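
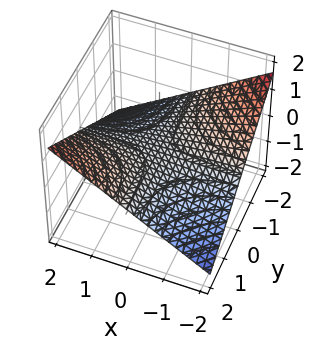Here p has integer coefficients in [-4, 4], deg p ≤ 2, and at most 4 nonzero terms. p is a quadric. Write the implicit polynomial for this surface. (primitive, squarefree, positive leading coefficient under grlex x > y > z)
x*y - 3*z

1. Degree: a saddle surface; a quadric, so deg p = 2.
2. Checking where it meets the axes: the visible y-axis segment lies entirely on the surface; the visible x-axis segment lies entirely on the surface; one z-axis crossing is at z = 0.
3. These observations pin down the coefficients.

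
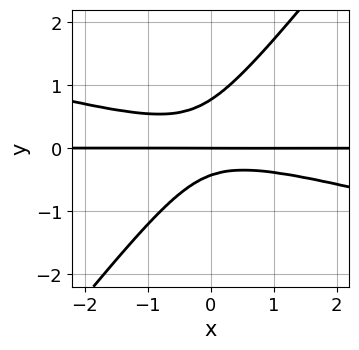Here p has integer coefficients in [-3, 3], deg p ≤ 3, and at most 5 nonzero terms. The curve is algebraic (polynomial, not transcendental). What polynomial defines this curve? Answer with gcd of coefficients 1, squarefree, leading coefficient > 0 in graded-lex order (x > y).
1. Degree: a generic line meets the curve in up to 3 points, so deg p = 3.
2. Observable constraints: it meets the y-axis at y = 0 (among the integer gridlines); the visible x-axis segment lies entirely on the curve.
3. Assembling these constraints gives the stated polynomial.

x^2*y + 3*x*y^2 - 3*y^3 + y^2 + y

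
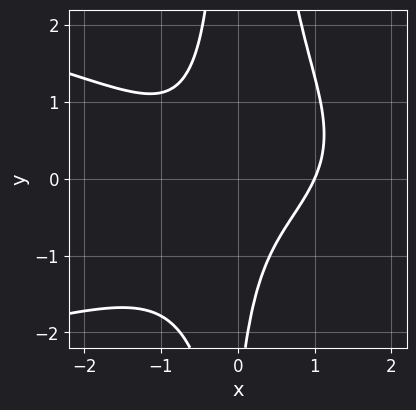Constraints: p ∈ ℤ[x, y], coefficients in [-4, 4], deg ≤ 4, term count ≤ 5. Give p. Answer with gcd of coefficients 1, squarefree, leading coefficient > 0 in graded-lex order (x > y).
deg p = 4. A generic line meets the curve in up to 4 points.
Reading off the gridlines: it misses every integer gridline on the y-axis; it crosses the x-axis at the gridline x = 1.
Fitting integer coefficients to these (and the overall shape) gives p.

3*x^2*y^2 + 3*x^3 - 3*x*y - y - 3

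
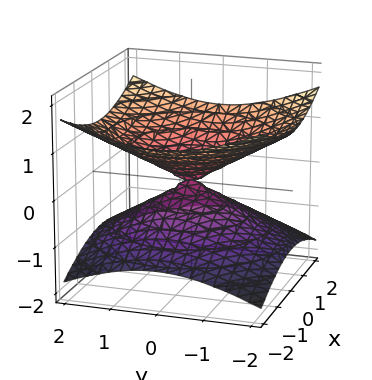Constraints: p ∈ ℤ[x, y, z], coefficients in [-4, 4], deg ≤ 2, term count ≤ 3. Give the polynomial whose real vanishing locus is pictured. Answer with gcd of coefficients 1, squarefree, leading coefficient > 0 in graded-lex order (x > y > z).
x^2 + y^2 - 3*z^2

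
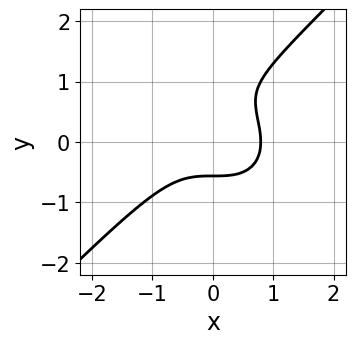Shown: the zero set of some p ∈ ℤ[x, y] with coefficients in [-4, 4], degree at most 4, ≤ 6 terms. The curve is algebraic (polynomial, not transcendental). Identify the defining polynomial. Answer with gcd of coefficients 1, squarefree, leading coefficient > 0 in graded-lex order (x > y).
2*x^3 - 2*y^3 + 2*y^2 - 1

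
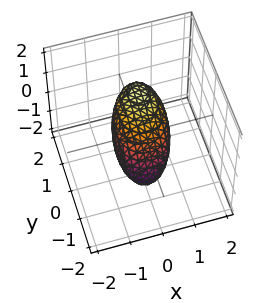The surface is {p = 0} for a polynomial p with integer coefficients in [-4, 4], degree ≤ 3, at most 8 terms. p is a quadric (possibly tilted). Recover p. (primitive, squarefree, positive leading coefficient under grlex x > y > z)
3*x^2 - x*z + 2*y^2 - 3*y*z + 3*z^2 - 2

deg p = 2. A generic line meets the surface in up to 2 points.
From the axis intercepts and sections: among the integer gridlines, it crosses the y-axis at y ∈ {-1, 1}.
Fitting integer coefficients to these (and the overall shape) gives p.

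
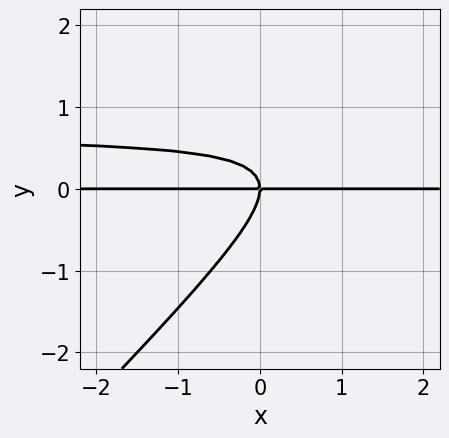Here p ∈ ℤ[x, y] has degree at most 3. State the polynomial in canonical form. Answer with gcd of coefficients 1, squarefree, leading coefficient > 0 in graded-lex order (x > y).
3*x*y^2 - 3*y^3 - 2*x*y

First, the degree is 3 — a generic line meets the curve in up to 3 points.
Then, reading off the gridlines: the visible x-axis segment lies entirely on the curve; it meets the y-axis at y = 0 (among the integer gridlines).
Finally, solving for integer coefficients yields p as stated.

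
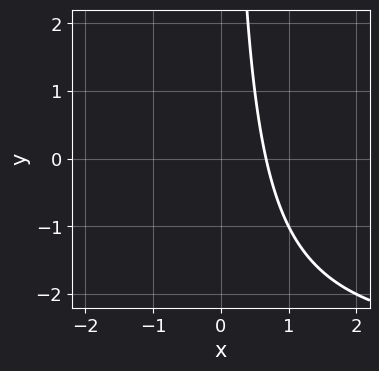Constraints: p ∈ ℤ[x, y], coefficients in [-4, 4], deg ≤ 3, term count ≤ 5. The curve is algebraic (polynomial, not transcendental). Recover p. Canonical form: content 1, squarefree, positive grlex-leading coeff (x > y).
First, degree: no degree-1 curve has this shape, so deg p = 2.
Next, against the integer gridlines: it misses every integer gridline on the y-axis.
Finally, together with the visible shape, these determine p as stated.

x*y + 3*x - 2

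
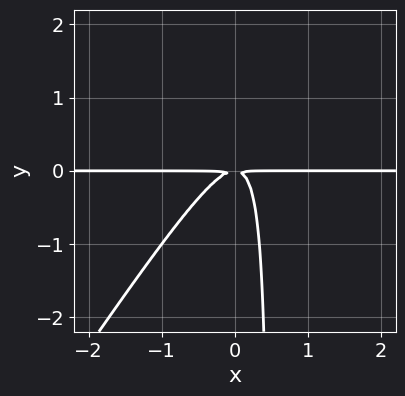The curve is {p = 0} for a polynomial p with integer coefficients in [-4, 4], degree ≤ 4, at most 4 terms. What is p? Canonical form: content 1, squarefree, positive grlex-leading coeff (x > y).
3*x^2*y - 2*x*y^2 + y^2

(a) Degree: no degree-2 curve has this shape, so deg p = 3.
(b) Against the integer gridlines: every point of the x-axis in the box is on the curve.
(c) The integer polynomial consistent with all of this is the stated p.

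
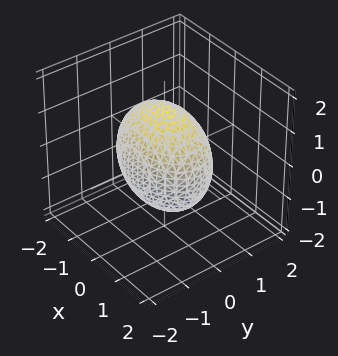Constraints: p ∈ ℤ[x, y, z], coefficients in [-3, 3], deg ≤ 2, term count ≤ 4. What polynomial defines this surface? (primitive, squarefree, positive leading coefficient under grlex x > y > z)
First, the degree is 2 — bounded and convex; a quadric.
Then, symmetries: mirror symmetry z ↦ −z ⇒ only even powers of z; it's symmetric under x → −x, forcing even powers of x; mirror symmetry y ↦ −y ⇒ only even powers of y.
Then, from the axis intercepts and sections: the y-axis gridline crossings are at y ∈ {-1, 1}.
Finally, fitting integer coefficients to these (and the overall shape) gives p.

x^2 + 2*y^2 + z^2 - 2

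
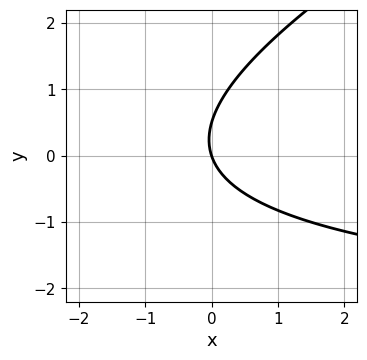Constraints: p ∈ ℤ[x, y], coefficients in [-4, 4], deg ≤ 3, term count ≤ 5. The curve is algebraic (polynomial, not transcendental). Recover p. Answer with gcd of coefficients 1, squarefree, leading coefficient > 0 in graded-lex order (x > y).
1. The degree is 2 — a generic line meets the curve in up to 2 points.
2. Observable constraints: it meets the x-axis at x = 0 (among the integer gridlines); one y-axis crossing is at y = 0.
3. The integer polynomial consistent with all of this is the stated p.

x*y - 2*y^2 + 3*x + y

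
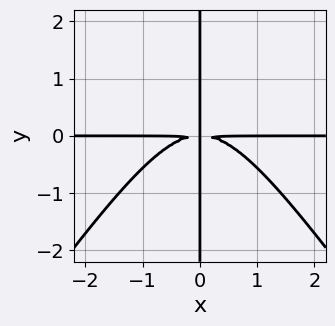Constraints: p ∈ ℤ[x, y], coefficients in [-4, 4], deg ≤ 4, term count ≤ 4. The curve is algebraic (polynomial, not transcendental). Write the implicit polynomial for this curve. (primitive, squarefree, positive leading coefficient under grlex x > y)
2*x^3*y - x*y^3 + 3*x*y^2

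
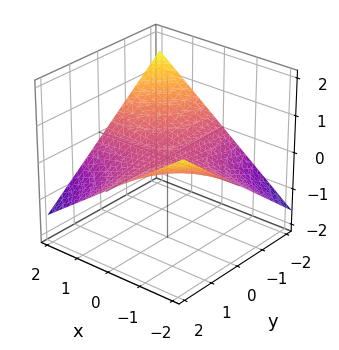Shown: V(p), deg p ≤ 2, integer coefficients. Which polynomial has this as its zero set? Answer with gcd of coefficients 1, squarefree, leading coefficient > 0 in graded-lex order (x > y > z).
x*y + 3*z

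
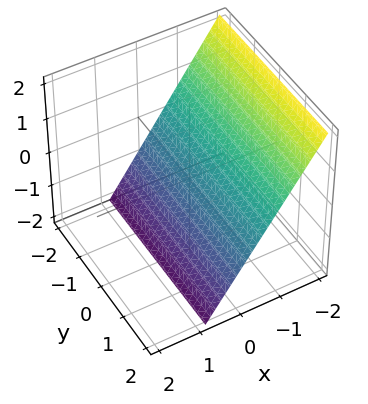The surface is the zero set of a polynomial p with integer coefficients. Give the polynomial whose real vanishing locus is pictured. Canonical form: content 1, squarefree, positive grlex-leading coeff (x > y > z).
1. deg p = 1.
2. Reading off the gridlines: it meets the z-axis at z = -1 (among the integer gridlines); no y-intercept at any integer in the box.
3. Solving for integer coefficients yields p as stated.

3*x + 2*z + 2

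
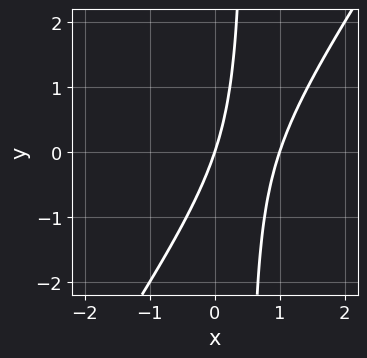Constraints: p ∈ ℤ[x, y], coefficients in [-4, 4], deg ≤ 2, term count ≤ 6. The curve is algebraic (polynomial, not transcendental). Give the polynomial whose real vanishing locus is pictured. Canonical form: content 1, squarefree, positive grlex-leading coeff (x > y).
3*x^2 - 2*x*y - 3*x + y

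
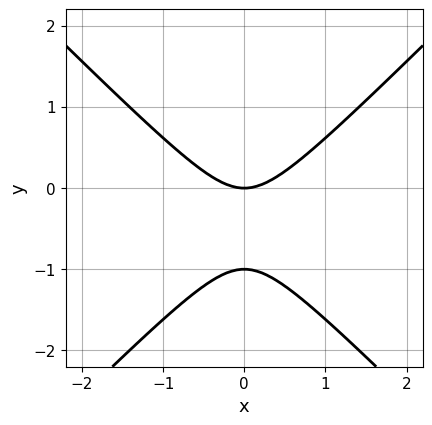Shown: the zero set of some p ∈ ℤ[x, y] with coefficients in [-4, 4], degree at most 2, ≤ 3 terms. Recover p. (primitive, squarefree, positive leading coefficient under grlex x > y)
(a) The degree is 2 — a generic line meets the curve in up to 2 points.
(b) Symmetries: mirror symmetry x ↦ −x ⇒ only even powers of x.
(c) Checking where it meets the axes: among the integer gridlines, it crosses the y-axis at y ∈ {-1, 0}; one x-axis crossing is at x = 0.
(d) Matching integer coefficients to the picture gives p.

x^2 - y^2 - y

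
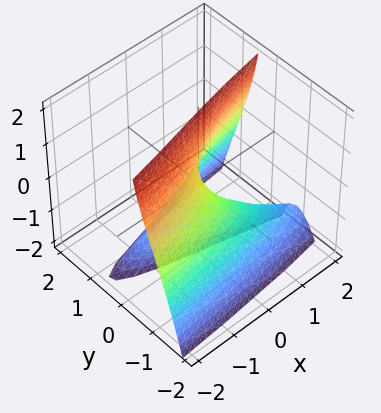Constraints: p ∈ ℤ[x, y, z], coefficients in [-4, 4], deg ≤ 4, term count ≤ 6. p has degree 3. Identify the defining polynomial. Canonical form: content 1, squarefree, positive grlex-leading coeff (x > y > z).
2*y^3 + y^2 + 2*y*z - x

(a) Degree: a generic line meets the surface in up to 3 points, so deg p = 3.
(b) Against the integer gridlines: the visible z-axis segment lies entirely on the surface; it meets the y-axis at y = 0 (among the integer gridlines); one x-axis crossing is at x = 0.
(c) Solving for integer coefficients yields p as stated.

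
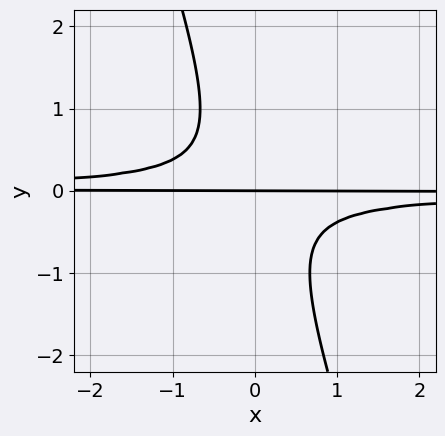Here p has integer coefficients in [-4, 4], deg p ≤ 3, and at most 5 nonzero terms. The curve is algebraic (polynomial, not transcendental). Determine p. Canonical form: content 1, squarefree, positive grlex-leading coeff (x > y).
3*x*y^2 + y^3 + y

First, the degree is 3 — no degree-2 curve has this shape.
Then, reading off the gridlines: one y-axis crossing is at y = 0; every point of the x-axis in the box is on the curve.
Finally, fitting integer coefficients to these (and the overall shape) gives p.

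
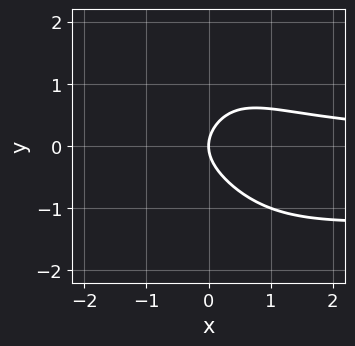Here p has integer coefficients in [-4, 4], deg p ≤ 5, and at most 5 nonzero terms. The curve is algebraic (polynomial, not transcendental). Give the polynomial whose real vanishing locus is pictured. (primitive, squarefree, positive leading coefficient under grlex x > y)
2*x^2*y^2 + 2*x^2*y + 3*y^2 - 3*x

(a) deg p = 4.
(b) Checking where it meets the axes: it crosses the x-axis at the gridline x = 0; it meets the y-axis at y = 0 (among the integer gridlines).
(c) Fitting integer coefficients to these (and the overall shape) gives p.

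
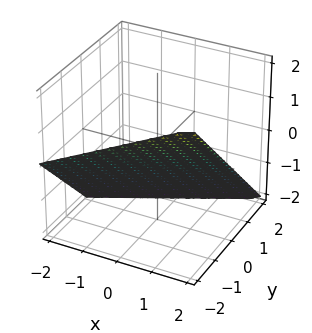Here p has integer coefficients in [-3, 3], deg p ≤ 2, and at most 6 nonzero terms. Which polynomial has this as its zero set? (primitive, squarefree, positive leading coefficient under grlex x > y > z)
deg p = 1.
From the axis intercepts and sections: it crosses the y-axis at the gridline y = -1; it meets the x-axis at x = 2 (among the integer gridlines); one z-axis crossing is at z = -1.
Solving for integer coefficients yields p as stated.

x - 2*y - 2*z - 2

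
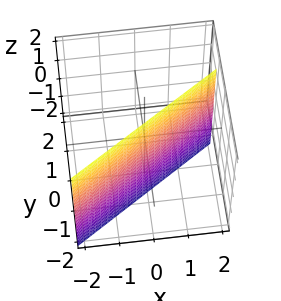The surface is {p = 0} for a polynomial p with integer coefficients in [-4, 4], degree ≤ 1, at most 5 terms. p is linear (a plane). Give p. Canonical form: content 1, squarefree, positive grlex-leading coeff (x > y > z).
2*x - 3*y - 2

The degree is 1 — every cross-section is a straight line — this is a plane.
Against the integer gridlines: one x-axis crossing is at x = 1; the surface avoids every integer z-axis point in the box.
Assembling these constraints gives the stated polynomial.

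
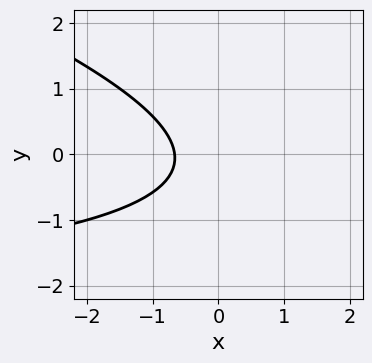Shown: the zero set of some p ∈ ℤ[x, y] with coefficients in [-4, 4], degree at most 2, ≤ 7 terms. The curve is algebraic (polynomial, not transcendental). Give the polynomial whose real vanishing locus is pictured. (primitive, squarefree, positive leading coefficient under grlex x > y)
x*y + 3*y^2 + 3*x + y + 2

Degree: no degree-1 curve has this shape, so deg p = 2.
Reading off the gridlines: it misses every integer gridline on the y-axis.
These observations pin down the coefficients.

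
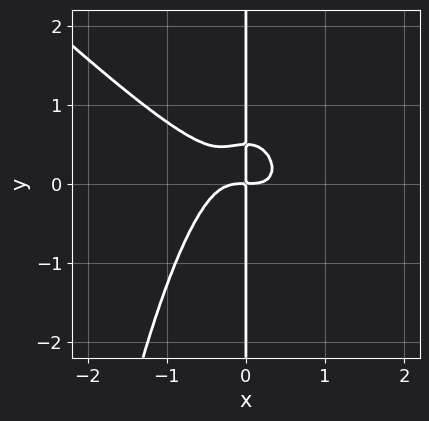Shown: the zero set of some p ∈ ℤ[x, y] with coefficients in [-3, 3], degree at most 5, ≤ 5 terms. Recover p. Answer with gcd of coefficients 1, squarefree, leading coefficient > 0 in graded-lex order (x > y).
First, the degree is 4 — no degree-3 curve has this shape.
Then, from the axis intercepts and sections: the visible y-axis segment lies entirely on the curve.
Finally, putting this together gives p.

2*x^4 + 2*x^3*y + 2*x*y^2 - x*y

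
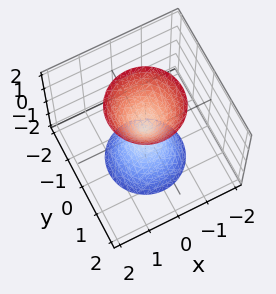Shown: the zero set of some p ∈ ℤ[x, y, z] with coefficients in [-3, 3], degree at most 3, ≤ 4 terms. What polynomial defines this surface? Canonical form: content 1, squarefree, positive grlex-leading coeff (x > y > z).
1. The picture has 2 separate pieces.
2. Degree: two nappes meeting at a single point; a quadric, so deg p = 2.
3. Symmetries: it's symmetric under z → −z, forcing even powers of z; every cross-section ⟂ z is a circle, so x, y appear only via x² + y².
4. Observable constraints: it meets the x-axis at x = 0 (among the integer gridlines); it meets the z-axis at z = 0 (among the integer gridlines); a circular section at z = -2 has radius between 1 and 2.
5. These observations pin down the coefficients.

3*x^2 + 3*y^2 - z^2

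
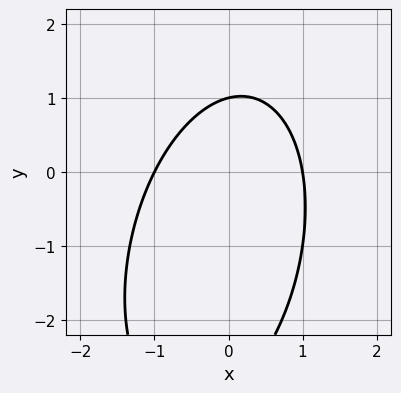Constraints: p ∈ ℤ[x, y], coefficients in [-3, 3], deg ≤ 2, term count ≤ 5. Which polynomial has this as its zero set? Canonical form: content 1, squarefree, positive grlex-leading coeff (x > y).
3*x^2 - x*y + y^2 + 2*y - 3

deg p = 2. No degree-1 curve has this shape.
Reading off the gridlines: the x-axis gridline crossings are at x ∈ {-1, 1}; it meets the y-axis at y = 1 (among the integer gridlines).
Solving for integer coefficients yields p as stated.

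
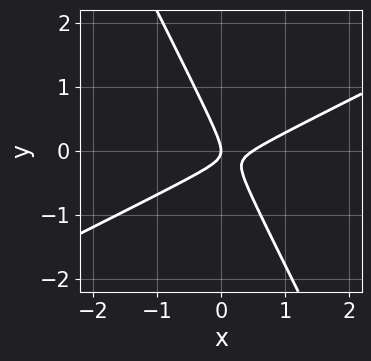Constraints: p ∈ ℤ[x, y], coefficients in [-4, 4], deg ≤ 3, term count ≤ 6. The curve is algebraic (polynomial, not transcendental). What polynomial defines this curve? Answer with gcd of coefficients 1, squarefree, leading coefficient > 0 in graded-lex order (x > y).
1. The degree is 2 — no degree-1 curve has this shape.
2. Checking where it meets the axes: one y-axis crossing is at y = 0; one x-axis crossing is at x = 0.
3. Together with the visible shape, these determine p as stated.

2*x^2 - 3*x*y - 2*y^2 - x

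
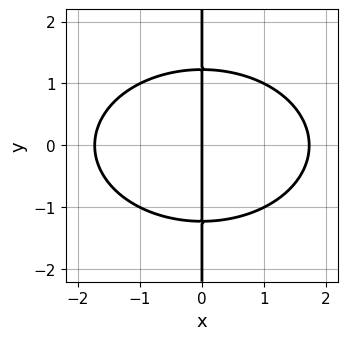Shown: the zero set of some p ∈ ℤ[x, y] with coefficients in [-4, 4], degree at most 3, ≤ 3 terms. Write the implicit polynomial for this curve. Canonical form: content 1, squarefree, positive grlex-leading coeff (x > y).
1. Degree: the shape is more complex than any degree-2 curve, so deg p = 3.
2. Symmetries: the y ↦ −y reflection is a symmetry, so y appears only in even powers.
3. From the visible intercepts: the visible y-axis segment lies entirely on the curve; it crosses the x-axis at the gridline x = 0.
4. Fitting integer coefficients to these (and the overall shape) gives p.

x^3 + 2*x*y^2 - 3*x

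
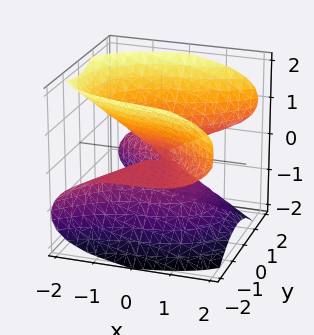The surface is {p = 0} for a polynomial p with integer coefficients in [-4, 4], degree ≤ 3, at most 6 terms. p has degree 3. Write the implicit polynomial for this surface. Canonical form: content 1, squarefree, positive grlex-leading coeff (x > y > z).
First, deg p = 3. The shape is more complex than any degree-2 surface.
Then, checking where it meets the axes: it crosses the x-axis at the gridline x = 0; every point of the y-axis in the box is on the surface; it meets the z-axis at z = 0 (among the integer gridlines).
Finally, these observations pin down the coefficients.

x^3 + x*z^2 - 3*y^2*z + 3*z^3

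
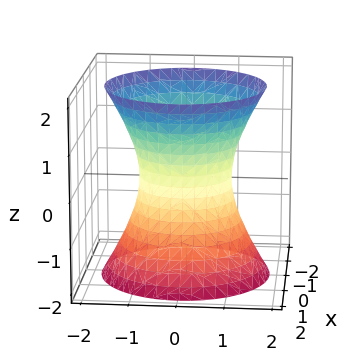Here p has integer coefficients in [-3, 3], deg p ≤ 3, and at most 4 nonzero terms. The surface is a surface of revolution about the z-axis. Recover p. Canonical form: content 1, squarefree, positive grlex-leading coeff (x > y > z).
2*x^2 + 2*y^2 - z^2 - 2

deg p = 2.
Symmetries: the surface is invariant under rotation about z: p = q(x² + y², z).
From the axis intercepts and sections: the x-axis gridline crossings are at x ∈ {-1, 1}; it misses every integer gridline on the z-axis; the y-axis gridline crossings are at y ∈ {-1, 1}; a circular section at z = -1 has radius between 1 and 2.
Solving for integer coefficients yields p as stated.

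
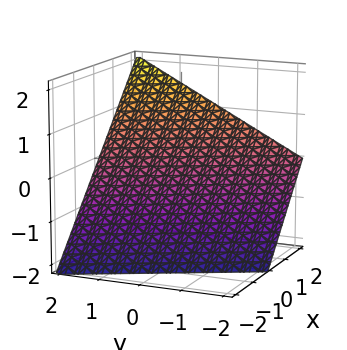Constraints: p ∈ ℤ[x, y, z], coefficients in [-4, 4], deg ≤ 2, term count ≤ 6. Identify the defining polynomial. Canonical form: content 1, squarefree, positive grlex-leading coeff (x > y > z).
2*x + y - 2*z - 2

First, degree: every cross-section is a straight line — this is a plane, so deg p = 1.
Next, checking where it meets the axes: it crosses the z-axis at the gridline z = -1; it crosses the y-axis at the gridline y = 2.
Finally, solving for integer coefficients yields p as stated.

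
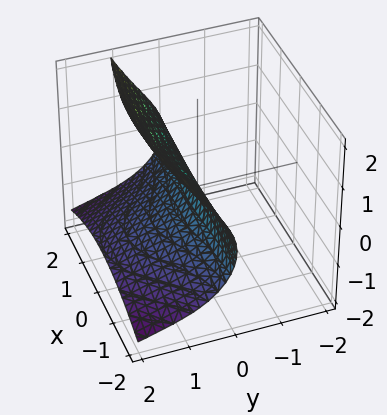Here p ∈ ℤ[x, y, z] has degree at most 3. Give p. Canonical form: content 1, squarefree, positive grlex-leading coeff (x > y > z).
x^2*y + y^3 + 2*y^2*z - 3*z^2 + 2*y

First, degree: the shape is more complex than any degree-2 surface, so deg p = 3.
Next, observable constraints: it crosses the y-axis at the gridline y = 0; every point of the x-axis in the box is on the surface.
Finally, together with the visible shape, these determine p as stated.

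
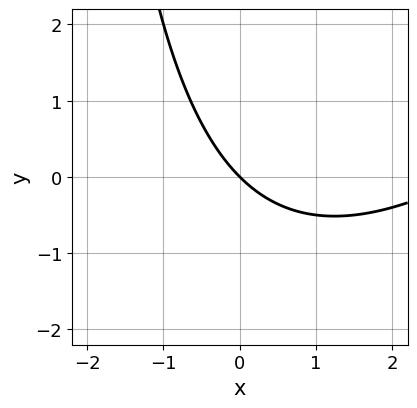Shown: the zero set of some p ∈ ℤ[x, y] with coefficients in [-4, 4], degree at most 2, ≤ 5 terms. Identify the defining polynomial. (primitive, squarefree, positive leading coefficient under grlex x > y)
deg p = 2. The shape is more complex than any degree-1 curve.
Reading off the gridlines: one y-axis crossing is at y = 0; it meets the x-axis at x = 0 (among the integer gridlines).
Putting this together gives p.

x^2 - x*y - 3*x - 3*y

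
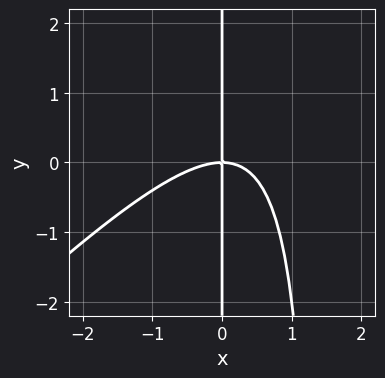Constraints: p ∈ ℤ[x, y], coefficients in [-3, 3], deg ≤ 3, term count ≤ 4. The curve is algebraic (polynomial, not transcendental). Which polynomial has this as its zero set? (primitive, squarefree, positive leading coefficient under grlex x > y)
2*x^3 - 2*x^2*y + 3*x*y

1. The degree is 3 — a generic line meets the curve in up to 3 points.
2. Checking where it meets the axes: it meets the x-axis at x = 0 (among the integer gridlines); the visible y-axis segment lies entirely on the curve.
3. Fitting integer coefficients to these (and the overall shape) gives p.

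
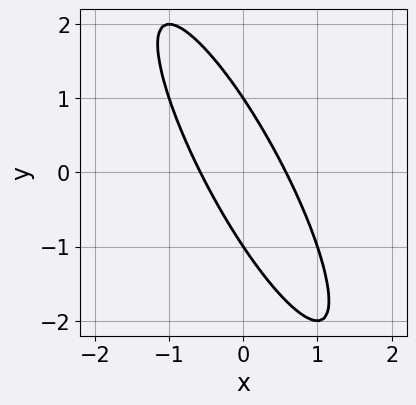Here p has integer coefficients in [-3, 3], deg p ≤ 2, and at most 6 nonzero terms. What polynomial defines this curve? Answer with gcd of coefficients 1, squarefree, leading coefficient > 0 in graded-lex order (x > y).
3*x^2 + 3*x*y + y^2 - 1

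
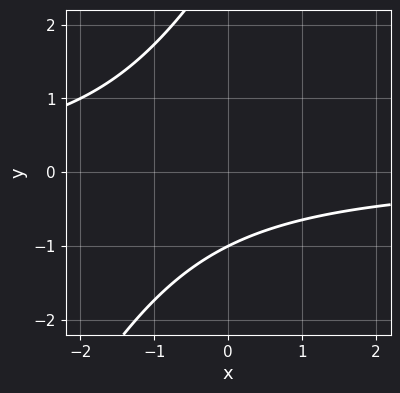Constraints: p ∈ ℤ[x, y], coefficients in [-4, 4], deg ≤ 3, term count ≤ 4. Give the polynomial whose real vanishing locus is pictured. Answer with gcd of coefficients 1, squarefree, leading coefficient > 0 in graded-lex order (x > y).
(a) Degree: no degree-1 curve has this shape, so deg p = 2.
(b) Observable constraints: no x-intercept at any integer in the box; it crosses the y-axis at the gridline y = -1.
(c) These observations pin down the coefficients.

2*x*y - y^2 + 2*y + 3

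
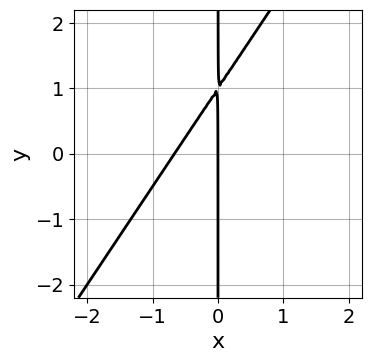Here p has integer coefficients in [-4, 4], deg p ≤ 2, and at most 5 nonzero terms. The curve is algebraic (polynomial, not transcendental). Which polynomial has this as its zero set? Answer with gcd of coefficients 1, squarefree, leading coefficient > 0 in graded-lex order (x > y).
deg p = 2.
Against the integer gridlines: it crosses the x-axis at the gridline x = 0; the visible y-axis segment lies entirely on the curve.
The integer polynomial consistent with all of this is the stated p.

3*x^2 - 2*x*y + 2*x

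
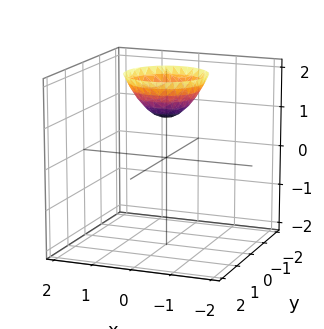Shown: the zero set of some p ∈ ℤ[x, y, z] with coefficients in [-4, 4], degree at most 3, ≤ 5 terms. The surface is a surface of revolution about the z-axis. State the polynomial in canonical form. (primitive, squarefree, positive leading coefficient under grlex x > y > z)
1. The degree is 2 — a generic line meets the surface in up to 2 points.
2. Symmetry: the z-axis is an axis of rotation, so x and y enter only as x² + y².
3. Against the integer gridlines: no x-intercept at any integer in the box; it crosses the z-axis at the gridline z = 1; a circular section at z = 2 has radius exactly 1; no y-intercept at any integer in the box.
4. Assembling these constraints gives the stated polynomial.

x^2 + y^2 - z + 1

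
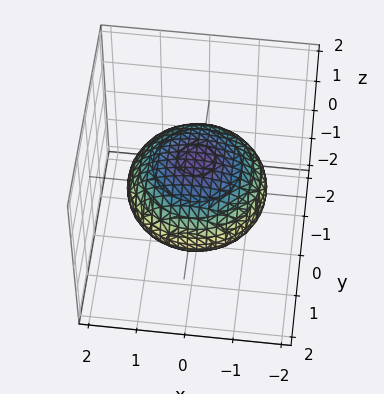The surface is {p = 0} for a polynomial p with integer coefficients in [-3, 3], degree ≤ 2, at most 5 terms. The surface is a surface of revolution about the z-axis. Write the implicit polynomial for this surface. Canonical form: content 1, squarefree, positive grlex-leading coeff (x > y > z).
x^2 + y^2 + 2*z^2 - 2

Degree: no degree-1 surface has this shape, so deg p = 2.
Symmetries: the surface is invariant under rotation about z: p = q(x² + y², z).
Reading off the gridlines: a circular section at z = 0 has radius between 1 and 2; among the integer gridlines, it crosses the z-axis at z ∈ {-1, 1}.
Together with the visible shape, these determine p as stated.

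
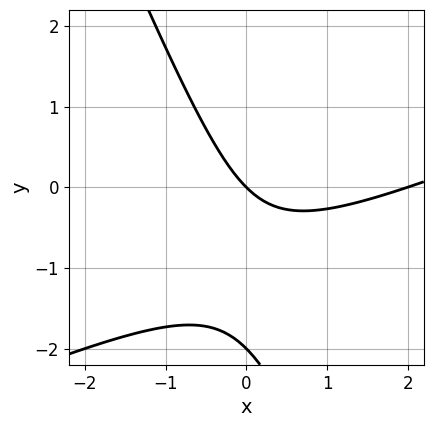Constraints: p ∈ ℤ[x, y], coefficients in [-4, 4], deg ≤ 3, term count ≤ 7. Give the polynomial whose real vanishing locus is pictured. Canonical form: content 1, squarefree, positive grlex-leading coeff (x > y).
(a) Degree: no degree-1 curve has this shape, so deg p = 2.
(b) From the axis intercepts and sections: among the integer gridlines, it crosses the x-axis at x ∈ {0, 2}; the y-axis gridline crossings are at y ∈ {-2, 0}.
(c) Together with the visible shape, these determine p as stated.

x^2 - 2*x*y - y^2 - 2*x - 2*y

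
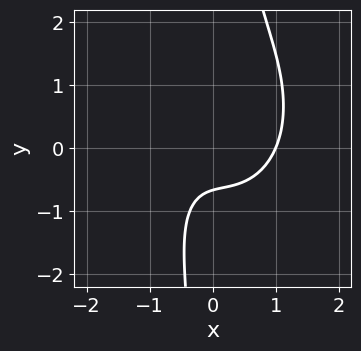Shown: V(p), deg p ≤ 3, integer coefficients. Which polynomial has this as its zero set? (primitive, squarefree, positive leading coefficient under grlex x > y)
The degree is 3 — the shape is more complex than any degree-2 curve.
Checking where it meets the axes: it crosses the x-axis at the gridline x = 1.
Together with the visible shape, these determine p as stated.

3*x^3 + 2*x*y^2 - x^2 - 3*y - 2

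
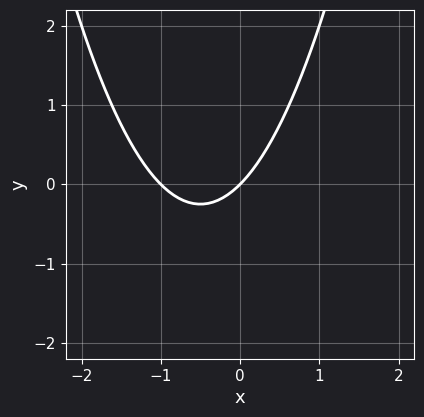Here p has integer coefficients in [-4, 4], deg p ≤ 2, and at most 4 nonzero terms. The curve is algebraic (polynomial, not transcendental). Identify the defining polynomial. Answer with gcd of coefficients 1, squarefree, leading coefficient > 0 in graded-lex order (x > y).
1. deg p = 2.
2. From the axis intercepts and sections: the x-axis gridline crossings are at x ∈ {-1, 0}; one y-axis crossing is at y = 0.
3. The integer polynomial consistent with all of this is the stated p.

x^2 + x - y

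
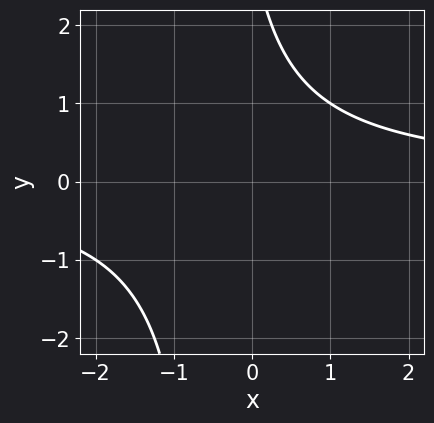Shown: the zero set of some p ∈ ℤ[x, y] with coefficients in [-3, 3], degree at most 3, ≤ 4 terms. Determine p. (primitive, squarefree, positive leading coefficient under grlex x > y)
2*x*y + y - 3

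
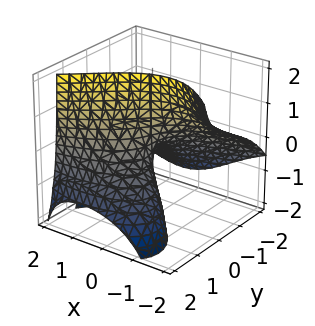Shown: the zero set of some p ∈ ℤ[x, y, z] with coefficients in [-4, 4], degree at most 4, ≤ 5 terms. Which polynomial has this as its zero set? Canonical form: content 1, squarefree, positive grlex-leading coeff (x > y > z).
The degree is 3 — a generic line meets the surface in up to 3 points.
Reading off the gridlines: one x-axis crossing is at x = 0; the visible z-axis segment lies entirely on the surface.
These observations pin down the coefficients.

x^2*z - y^3 - 3*y*z + 2*x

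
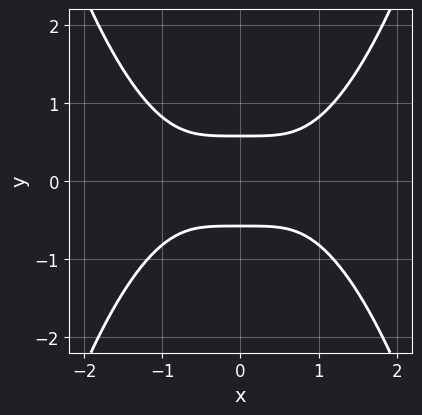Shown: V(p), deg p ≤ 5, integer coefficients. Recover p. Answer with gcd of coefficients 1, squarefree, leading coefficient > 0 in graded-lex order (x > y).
deg p = 4. The shape is more complex than any degree-3 curve.
Symmetries: mirror symmetry x ↦ −x ⇒ only even powers of x; it's symmetric under y → −y, forcing even powers of y.
From the visible intercepts: the curve avoids every integer x-axis point in the box.
Fitting integer coefficients to these (and the overall shape) gives p.

x^4 - 3*y^2 + 1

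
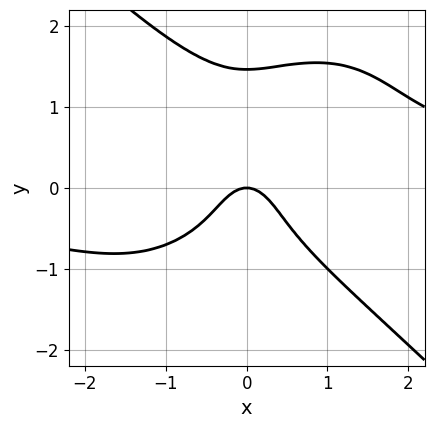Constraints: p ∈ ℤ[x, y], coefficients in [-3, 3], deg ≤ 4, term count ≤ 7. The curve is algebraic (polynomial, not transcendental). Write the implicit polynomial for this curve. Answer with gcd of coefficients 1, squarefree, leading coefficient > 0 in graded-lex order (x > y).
x^3*y + y^4 - y^3 - 2*x^2 - y

First, degree: the shape is more complex than any degree-3 curve, so deg p = 4.
Then, observable constraints: one x-axis crossing is at x = 0; it crosses the y-axis at the gridline y = 0.
Finally, solving for integer coefficients yields p as stated.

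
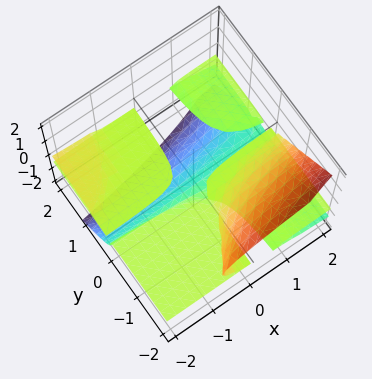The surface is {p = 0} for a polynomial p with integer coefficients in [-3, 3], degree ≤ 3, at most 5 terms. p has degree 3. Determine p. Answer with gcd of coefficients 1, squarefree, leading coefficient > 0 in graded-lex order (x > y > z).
(a) There are 2 components. They look like related sheets of one shape, so recover p as a whole.
(b) deg p = 3. The shape is more complex than any degree-2 surface.
(c) From the visible intercepts: every point of the x-axis in the box is on the surface; every point of the y-axis in the box is on the surface.
(d) These observations pin down the coefficients.

x*y*z + 3*y*z^2 + 3*z^3 + 2*z^2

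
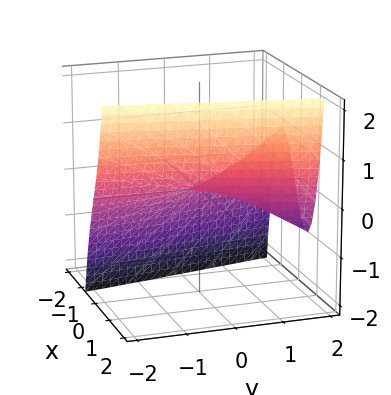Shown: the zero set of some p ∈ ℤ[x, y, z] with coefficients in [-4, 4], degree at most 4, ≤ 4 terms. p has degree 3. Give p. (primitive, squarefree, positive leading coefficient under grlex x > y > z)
3*x^3 - 2*x*y - 2*z

(a) Degree: the shape is more complex than any degree-2 surface, so deg p = 3.
(b) From the axis intercepts and sections: it crosses the z-axis at the gridline z = 0; the visible y-axis segment lies entirely on the surface.
(c) The integer polynomial consistent with all of this is the stated p.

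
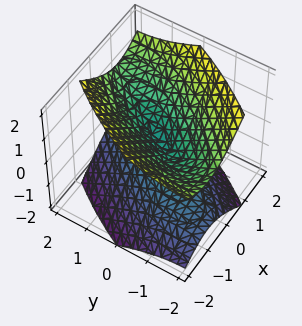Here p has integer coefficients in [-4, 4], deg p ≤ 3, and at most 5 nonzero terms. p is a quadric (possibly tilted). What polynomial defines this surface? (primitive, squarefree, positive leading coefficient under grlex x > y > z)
2*x^2 - 2*x*y + y^2 - 2*z^2

Degree: the shape is more complex than any degree-1 surface, so deg p = 2.
Checking where it meets the axes: one y-axis crossing is at y = 0; it crosses the x-axis at the gridline x = 0; it meets the z-axis at z = 0 (among the integer gridlines).
The integer polynomial consistent with all of this is the stated p.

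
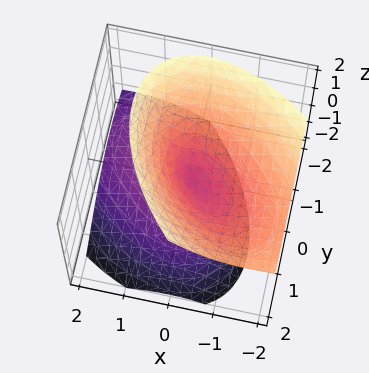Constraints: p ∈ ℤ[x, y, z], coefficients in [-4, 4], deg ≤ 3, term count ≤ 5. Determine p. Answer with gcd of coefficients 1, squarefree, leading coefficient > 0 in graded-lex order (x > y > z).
1. There are 2 components. They look like related sheets of one shape, so recover p as a whole.
2. The degree is 2 — a generic line meets the surface in up to 2 points.
3. Checking where it meets the axes: one y-axis crossing is at y = 0; it meets the z-axis at z = 0 (among the integer gridlines).
4. The integer polynomial consistent with all of this is the stated p.

x^2 + x*y + x*z + y^2 - z^2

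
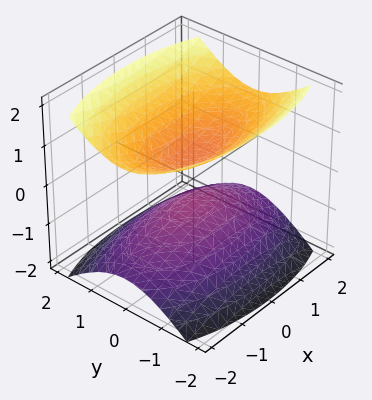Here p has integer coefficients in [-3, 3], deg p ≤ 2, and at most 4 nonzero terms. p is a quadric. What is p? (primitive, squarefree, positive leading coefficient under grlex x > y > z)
x^2 + 3*y^2 - 3*z^2 + 1

(a) There are 2 components. Treating them together as one polynomial.
(b) deg p = 2. Two sheets facing apart; a quadric.
(c) Symmetries: it's symmetric under z → −z, forcing even powers of z; it's symmetric under x → −x, forcing even powers of x; the y ↦ −y reflection is a symmetry, so y appears only in even powers.
(d) From the axis intercepts and sections: no x-intercept at any integer in the box; it misses every integer gridline on the y-axis.
(e) Together with the visible shape, these determine p as stated.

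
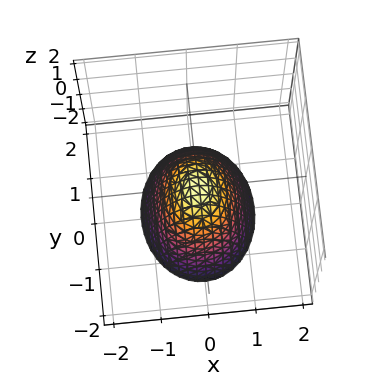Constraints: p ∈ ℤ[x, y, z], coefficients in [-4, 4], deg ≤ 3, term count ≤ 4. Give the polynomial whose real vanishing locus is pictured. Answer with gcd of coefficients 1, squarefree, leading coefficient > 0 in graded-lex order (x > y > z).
3*x^2 + 2*y^2 + 2*z

1. The degree is 2 — a paraboloid; a quadric.
2. Symmetries: mirror symmetry x ↦ −x ⇒ only even powers of x; mirror symmetry y ↦ −y ⇒ only even powers of y.
3. Observable constraints: it meets the z-axis at z = 0 (among the integer gridlines); it crosses the y-axis at the gridline y = 0.
4. Together with the visible shape, these determine p as stated.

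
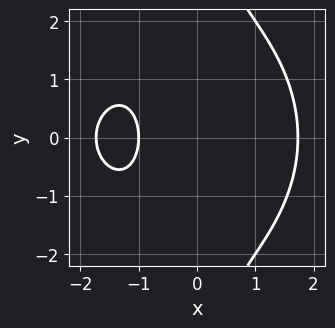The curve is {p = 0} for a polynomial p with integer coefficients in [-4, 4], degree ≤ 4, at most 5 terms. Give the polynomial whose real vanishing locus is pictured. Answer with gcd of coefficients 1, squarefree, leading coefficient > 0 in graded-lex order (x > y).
x^3 + x*y^2 + x^2 - 3*x - 3

First, degree: no degree-2 curve has this shape, so deg p = 3.
Then, symmetries: mirror symmetry y ↦ −y ⇒ only even powers of y.
Next, from the visible intercepts: no y-intercept at any integer in the box; it meets the x-axis at x = -1 (among the integer gridlines).
Finally, fitting integer coefficients to these (and the overall shape) gives p.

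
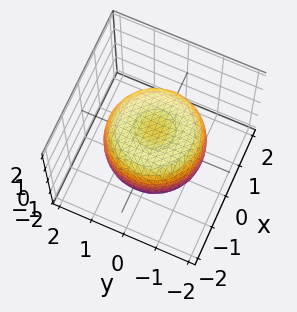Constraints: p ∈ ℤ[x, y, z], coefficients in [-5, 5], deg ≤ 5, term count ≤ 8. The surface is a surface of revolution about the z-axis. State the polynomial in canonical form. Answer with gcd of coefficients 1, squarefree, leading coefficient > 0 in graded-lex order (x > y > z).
First, deg p = 4. A generic line meets the surface in up to 4 points.
Next, symmetry: every cross-section ⟂ z is a circle, so x, y appear only via x² + y².
Then, against the integer gridlines: a circular section at z = -1 has radius between 0 and 1.
Finally, together with the visible shape, these determine p as stated.

2*x^4 + 4*x^2*y^2 + 2*y^4 - 3*x^2 - 3*y^2 + 3*z^2 - 2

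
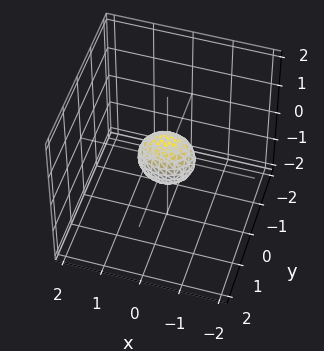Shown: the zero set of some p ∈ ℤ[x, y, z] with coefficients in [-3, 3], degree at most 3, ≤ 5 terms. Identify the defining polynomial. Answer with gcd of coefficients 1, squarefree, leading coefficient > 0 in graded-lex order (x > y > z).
2*x^2 + 3*y^2 + 2*z^2 - 1

(a) deg p = 2.
(b) Symmetries: the x ↦ −x reflection is a symmetry, so x appears only in even powers; it's symmetric under y → −y, forcing even powers of y; it's symmetric under z → −z, forcing even powers of z.
(c) Matching integer coefficients to the picture gives p.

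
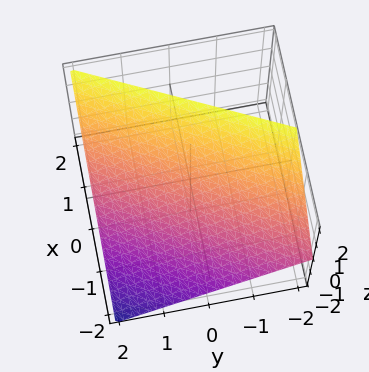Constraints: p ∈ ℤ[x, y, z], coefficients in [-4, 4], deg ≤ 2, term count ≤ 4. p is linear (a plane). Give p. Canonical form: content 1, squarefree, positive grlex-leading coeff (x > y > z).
The degree is 1 — every cross-section is a straight line — this is a plane.
From the visible intercepts: one x-axis crossing is at x = -1; it meets the z-axis at z = 1 (among the integer gridlines); it meets the y-axis at y = 2 (among the integer gridlines).
Solving for integer coefficients yields p as stated.

2*x - y - 2*z + 2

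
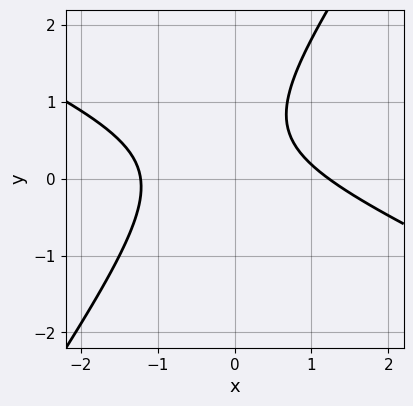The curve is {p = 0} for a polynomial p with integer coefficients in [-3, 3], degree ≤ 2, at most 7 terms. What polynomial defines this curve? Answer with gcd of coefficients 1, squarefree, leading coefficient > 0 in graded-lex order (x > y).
The degree is 2 — no degree-1 curve has this shape.
Against the integer gridlines: the curve avoids every integer y-axis point in the box.
Together with the visible shape, these determine p as stated.

2*x^2 + 3*x*y - 3*y^2 + 3*y - 3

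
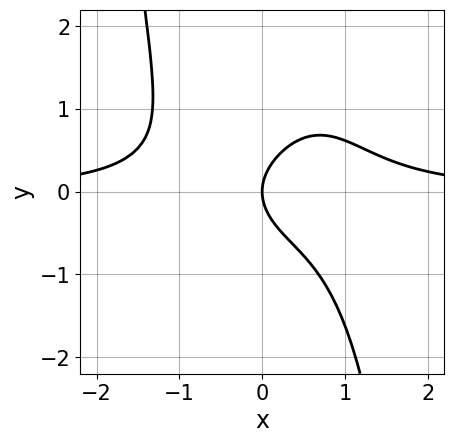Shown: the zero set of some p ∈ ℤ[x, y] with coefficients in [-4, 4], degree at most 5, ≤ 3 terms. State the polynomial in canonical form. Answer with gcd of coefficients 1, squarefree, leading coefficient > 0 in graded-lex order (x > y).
x^3*y + y^2 - x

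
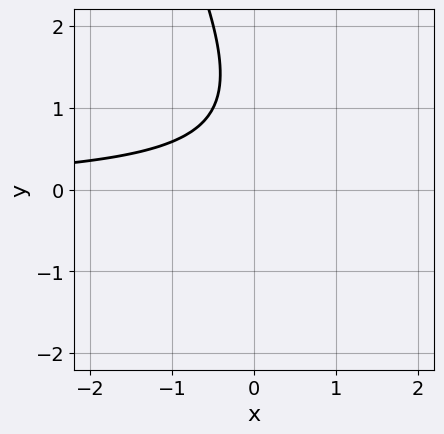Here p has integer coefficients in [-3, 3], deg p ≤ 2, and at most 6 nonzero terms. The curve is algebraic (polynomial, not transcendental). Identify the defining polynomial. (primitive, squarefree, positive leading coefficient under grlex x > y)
1. deg p = 2. No degree-1 curve has this shape.
2. Observable constraints: it misses every integer gridline on the x-axis; no y-intercept at any integer in the box.
3. Together with the visible shape, these determine p as stated.

2*x*y + y^2 - 2*y + 2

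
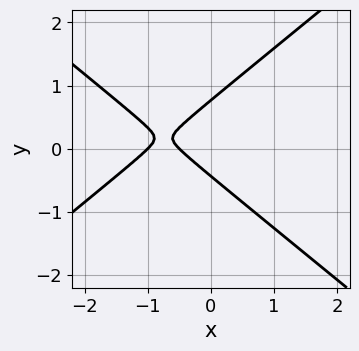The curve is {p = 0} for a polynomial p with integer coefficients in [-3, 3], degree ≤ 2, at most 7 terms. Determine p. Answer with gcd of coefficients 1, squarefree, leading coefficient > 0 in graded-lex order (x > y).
2*x^2 - 3*y^2 + 3*x + y + 1

(a) Degree: no degree-1 curve has this shape, so deg p = 2.
(b) Reading off the gridlines: one x-axis crossing is at x = -1.
(c) Together with the visible shape, these determine p as stated.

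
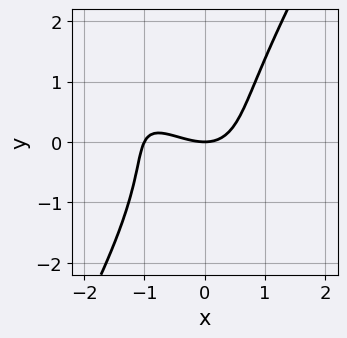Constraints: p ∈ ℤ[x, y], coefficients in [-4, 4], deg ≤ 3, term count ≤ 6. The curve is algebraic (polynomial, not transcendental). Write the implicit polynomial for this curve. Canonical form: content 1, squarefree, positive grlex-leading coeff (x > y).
(a) Degree: no degree-2 curve has this shape, so deg p = 3.
(b) Against the integer gridlines: it crosses the y-axis at the gridline y = 0; among the integer gridlines, it crosses the x-axis at x ∈ {-1, 0}.
(c) Fitting integer coefficients to these (and the overall shape) gives p.

2*x^3 + 2*x^2*y - y^3 + 2*x^2 - 3*y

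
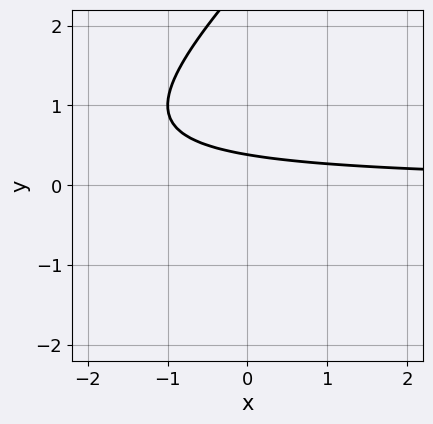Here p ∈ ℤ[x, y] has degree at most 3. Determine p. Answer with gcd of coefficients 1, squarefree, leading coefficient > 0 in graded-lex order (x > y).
First, the degree is 2 — no degree-1 curve has this shape.
Then, observable constraints: it misses every integer gridline on the x-axis.
Finally, the integer polynomial consistent with all of this is the stated p.

x*y - y^2 + 3*y - 1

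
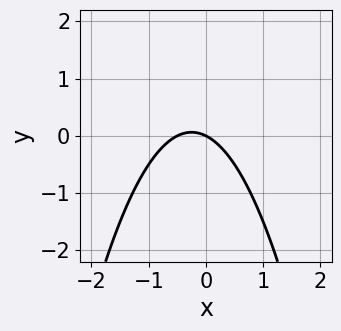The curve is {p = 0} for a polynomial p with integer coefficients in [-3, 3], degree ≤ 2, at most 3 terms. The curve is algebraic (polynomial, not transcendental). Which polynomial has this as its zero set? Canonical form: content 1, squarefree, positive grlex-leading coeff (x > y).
Degree: a generic line meets the curve in up to 2 points, so deg p = 2.
From the visible intercepts: it meets the y-axis at y = 0 (among the integer gridlines); it crosses the x-axis at the gridline x = 0.
Together with the visible shape, these determine p as stated.

2*x^2 + x + 2*y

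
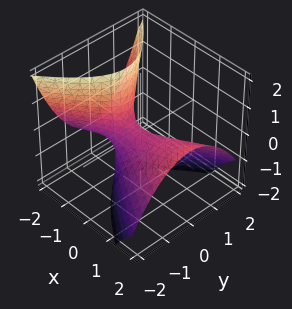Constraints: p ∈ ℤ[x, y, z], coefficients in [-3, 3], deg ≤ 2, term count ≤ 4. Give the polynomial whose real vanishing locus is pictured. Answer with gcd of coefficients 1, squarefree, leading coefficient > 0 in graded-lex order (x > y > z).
x^2 - 3*x*z - 3*y^2 - 2*z

1. deg p = 2. No degree-1 surface has this shape.
2. Against the integer gridlines: it meets the x-axis at x = 0 (among the integer gridlines); one z-axis crossing is at z = 0; it meets the y-axis at y = 0 (among the integer gridlines).
3. The integer polynomial consistent with all of this is the stated p.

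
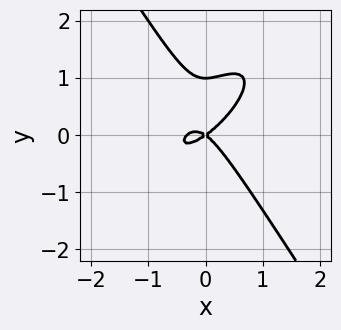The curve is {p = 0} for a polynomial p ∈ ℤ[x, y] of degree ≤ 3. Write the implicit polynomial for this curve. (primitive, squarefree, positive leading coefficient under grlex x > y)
3*x^3 - 3*x^2*y + 2*y^3 + x^2 - 2*y^2

First, deg p = 3. A generic line meets the curve in up to 3 points.
Then, checking where it meets the axes: among the integer gridlines, it crosses the y-axis at y ∈ {0, 1}; it crosses the x-axis at the gridline x = 0.
Finally, fitting integer coefficients to these (and the overall shape) gives p.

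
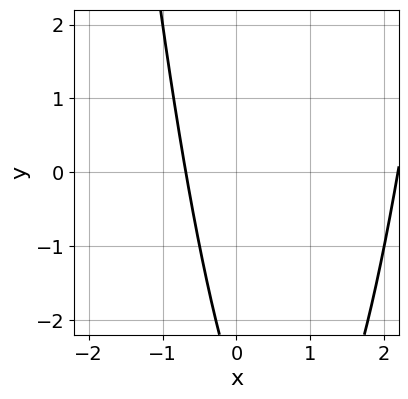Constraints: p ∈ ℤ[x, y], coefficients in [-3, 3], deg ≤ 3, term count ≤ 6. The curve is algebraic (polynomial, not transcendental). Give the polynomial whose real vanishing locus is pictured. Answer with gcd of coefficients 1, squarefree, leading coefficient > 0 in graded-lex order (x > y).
2*x^2 - 3*x - y - 3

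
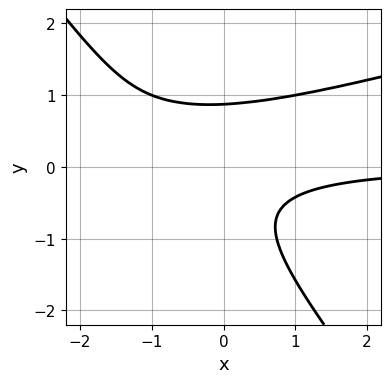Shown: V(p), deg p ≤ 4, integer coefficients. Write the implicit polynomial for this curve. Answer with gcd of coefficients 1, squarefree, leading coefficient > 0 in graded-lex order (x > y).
x^2*y - 3*x*y^2 - 3*y^3 + 3*x*y + 2

First, the degree is 3 — the shape is more complex than any degree-2 curve.
Next, against the integer gridlines: it misses every integer gridline on the x-axis.
Finally, these observations pin down the coefficients.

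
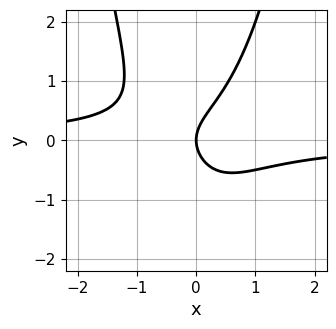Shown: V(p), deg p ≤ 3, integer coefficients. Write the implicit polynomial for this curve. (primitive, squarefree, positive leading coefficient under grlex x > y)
1. Degree: no degree-2 curve has this shape, so deg p = 3.
2. Reading off the gridlines: one y-axis crossing is at y = 0; one x-axis crossing is at x = 0.
3. Solving for integer coefficients yields p as stated.

3*x^2*y - 2*y^2 + 2*x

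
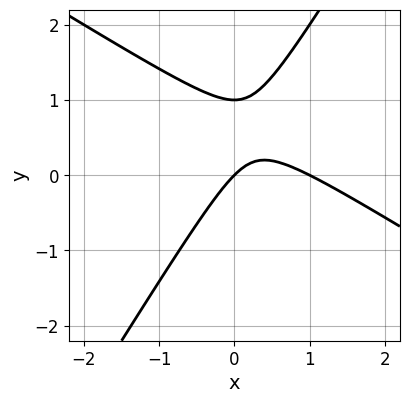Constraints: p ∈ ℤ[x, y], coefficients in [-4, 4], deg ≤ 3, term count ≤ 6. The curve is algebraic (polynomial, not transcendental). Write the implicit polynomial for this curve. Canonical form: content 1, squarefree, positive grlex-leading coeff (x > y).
x^2 + x*y - y^2 - x + y

First, the degree is 2 — the shape is more complex than any degree-1 curve.
Next, from the visible intercepts: among the integer gridlines, it crosses the y-axis at y ∈ {0, 1}; among the integer gridlines, it crosses the x-axis at x ∈ {0, 1}.
Finally, assembling these constraints gives the stated polynomial.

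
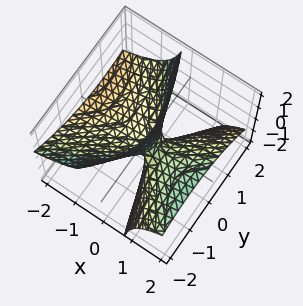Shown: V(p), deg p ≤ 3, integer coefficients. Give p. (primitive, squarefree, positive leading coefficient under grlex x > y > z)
First, the degree is 2 — no degree-1 surface has this shape.
Then, against the integer gridlines: it crosses the z-axis at the gridline z = 0; it crosses the y-axis at the gridline y = 0.
Finally, assembling these constraints gives the stated polynomial.

x^2 - x*y - 3*x*z - y^2 + z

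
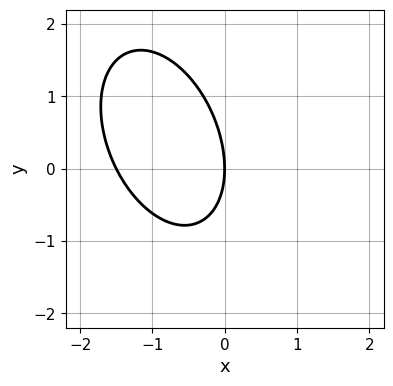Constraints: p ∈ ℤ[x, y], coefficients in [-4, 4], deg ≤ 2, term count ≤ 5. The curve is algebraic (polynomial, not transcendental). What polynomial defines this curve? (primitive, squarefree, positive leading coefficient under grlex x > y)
2*x^2 + x*y + y^2 + 3*x

First, degree: the shape is more complex than any degree-1 curve, so deg p = 2.
Next, observable constraints: one y-axis crossing is at y = 0; it meets the x-axis at x = 0 (among the integer gridlines).
Finally, together with the visible shape, these determine p as stated.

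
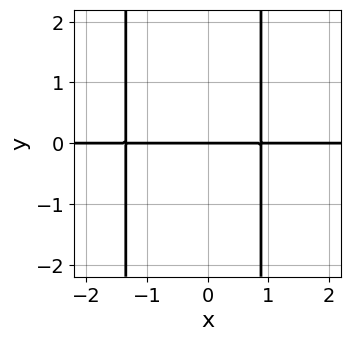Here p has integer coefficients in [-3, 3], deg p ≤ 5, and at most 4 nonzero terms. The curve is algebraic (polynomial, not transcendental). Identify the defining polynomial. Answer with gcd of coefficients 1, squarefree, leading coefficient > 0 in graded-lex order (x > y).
x^3*y + 3*x^2*y - 3*y

deg p = 4. The shape is more complex than any degree-3 curve.
Observable constraints: it crosses the y-axis at the gridline y = 0; the visible x-axis segment lies entirely on the curve.
Matching integer coefficients to the picture gives p.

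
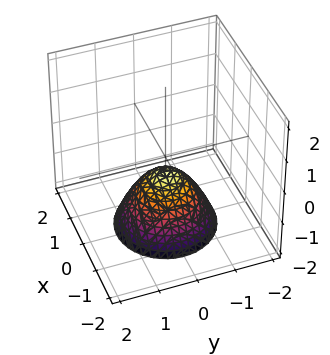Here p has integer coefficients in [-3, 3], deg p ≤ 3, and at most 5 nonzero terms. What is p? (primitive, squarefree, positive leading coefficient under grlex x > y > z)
2*x^2 + 2*y^2 + 2*z + 1

(a) deg p = 2. A generic line meets the surface in up to 2 points.
(b) Symmetries: rotational symmetry about the z-axis ⇒ p depends on x, y only through x² + y².
(c) Checking where it meets the axes: a circular section at z = -1 has radius between 0 and 1; the surface avoids every integer y-axis point in the box; no x-intercept at any integer in the box.
(d) The integer polynomial consistent with all of this is the stated p.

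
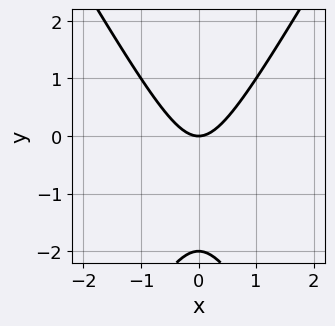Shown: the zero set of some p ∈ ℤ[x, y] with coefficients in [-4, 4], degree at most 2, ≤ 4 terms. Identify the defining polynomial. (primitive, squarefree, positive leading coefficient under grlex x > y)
1. deg p = 2. No degree-1 curve has this shape.
2. Symmetries: it's symmetric under x → −x, forcing even powers of x.
3. Checking where it meets the axes: it crosses the x-axis at the gridline x = 0; among the integer gridlines, it crosses the y-axis at y ∈ {-2, 0}.
4. Fitting integer coefficients to these (and the overall shape) gives p.

3*x^2 - y^2 - 2*y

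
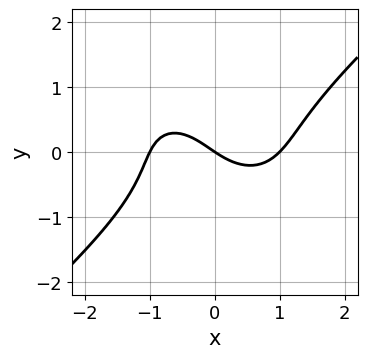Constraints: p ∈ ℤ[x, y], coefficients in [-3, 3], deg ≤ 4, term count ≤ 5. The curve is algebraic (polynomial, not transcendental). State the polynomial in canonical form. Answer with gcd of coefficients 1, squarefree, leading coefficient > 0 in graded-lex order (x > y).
2*x^3 - 3*y^3 - x*y - 2*x - 3*y

Degree: no degree-2 curve has this shape, so deg p = 3.
Observable constraints: it crosses the y-axis at the gridline y = 0; the x-axis gridline crossings are at x ∈ {-1, 0, 1}.
Matching integer coefficients to the picture gives p.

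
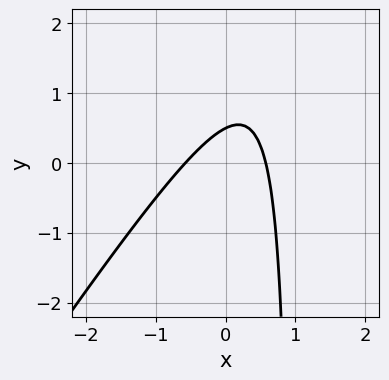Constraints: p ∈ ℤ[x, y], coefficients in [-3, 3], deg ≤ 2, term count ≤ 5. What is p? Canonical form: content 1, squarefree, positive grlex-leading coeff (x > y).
3*x^2 - 2*x*y + 2*y - 1

(a) Degree: a generic line meets the curve in up to 2 points, so deg p = 2.
(b) Matching integer coefficients to the picture gives p.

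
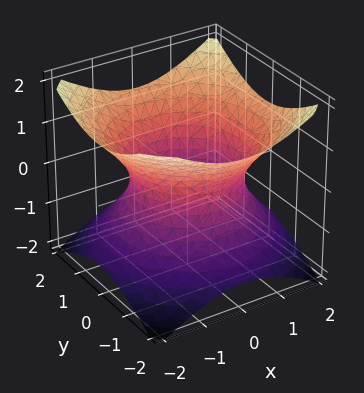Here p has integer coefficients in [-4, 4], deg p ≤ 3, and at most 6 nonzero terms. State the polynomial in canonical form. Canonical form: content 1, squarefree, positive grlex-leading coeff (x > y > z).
1. deg p = 2. One connected sheet with a waist; a quadric.
2. Symmetries: every cross-section ⟂ z is a circle, so x, y appear only via x² + y²; it's symmetric under z → −z, forcing even powers of z.
3. Checking where it meets the axes: the surface avoids every integer z-axis point in the box; a circular section at z = 0 has radius between 1 and 2.
4. Together with the visible shape, these determine p as stated.

2*x^2 + 2*y^2 - 3*z^2 - 3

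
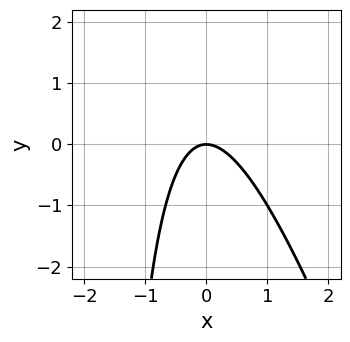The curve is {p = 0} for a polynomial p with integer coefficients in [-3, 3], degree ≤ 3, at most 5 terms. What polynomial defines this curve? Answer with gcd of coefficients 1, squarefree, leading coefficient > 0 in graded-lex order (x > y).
deg p = 2. No degree-1 curve has this shape.
From the axis intercepts and sections: it meets the y-axis at y = 0 (among the integer gridlines); it crosses the x-axis at the gridline x = 0.
These observations pin down the coefficients.

3*x^2 + x*y + 2*y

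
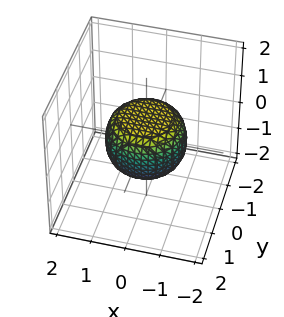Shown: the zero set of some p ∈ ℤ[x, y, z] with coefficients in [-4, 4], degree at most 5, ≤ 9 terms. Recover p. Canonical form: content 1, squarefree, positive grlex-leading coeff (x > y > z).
2*x^4 + 4*x^2*y^2 + 2*y^4 - x^2 - y^2 + 3*z^2 - 2

First, the degree is 4 — the shape is more complex than any degree-3 surface.
Then, by symmetry, the surface is invariant under rotation about z: p = q(x² + y², z).
Next, reading off the gridlines: a circular section at z = 0 has radius between 1 and 2.
Finally, together with the visible shape, these determine p as stated.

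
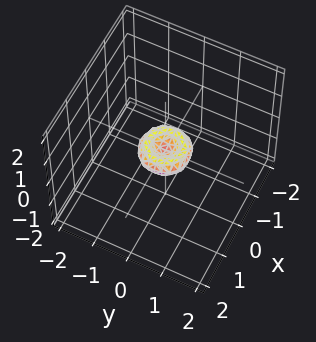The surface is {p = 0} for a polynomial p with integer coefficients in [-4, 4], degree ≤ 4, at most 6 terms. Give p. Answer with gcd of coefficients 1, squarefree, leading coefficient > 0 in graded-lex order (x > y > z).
1. Degree: the shape is more complex than any degree-3 surface, so deg p = 4.
2. Symmetry: the z-axis is an axis of rotation, so x and y enter only as x² + y².
3. Reading off the gridlines: one z-axis crossing is at z = 0; a circular section at z = 0 has radius between 0 and 1; it meets the y-axis at y = 0 (among the integer gridlines).
4. The integer polynomial consistent with all of this is the stated p.

2*x^4 + 4*x^2*y^2 + 2*y^4 - x^2 - y^2 + 2*z^2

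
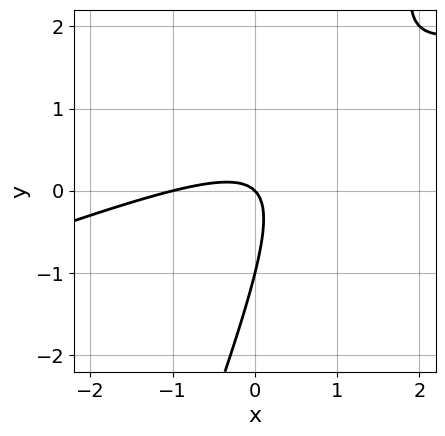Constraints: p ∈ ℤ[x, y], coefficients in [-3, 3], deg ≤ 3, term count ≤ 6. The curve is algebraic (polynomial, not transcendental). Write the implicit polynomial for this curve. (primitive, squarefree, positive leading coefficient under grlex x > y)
1. deg p = 2. A generic line meets the curve in up to 2 points.
2. Reading off the gridlines: the x-axis gridline crossings are at x ∈ {-1, 0}; among the integer gridlines, it crosses the y-axis at y ∈ {-1, 0}.
3. Assembling these constraints gives the stated polynomial.

x^2 - 3*x*y + y^2 + x + y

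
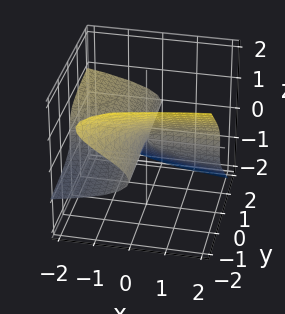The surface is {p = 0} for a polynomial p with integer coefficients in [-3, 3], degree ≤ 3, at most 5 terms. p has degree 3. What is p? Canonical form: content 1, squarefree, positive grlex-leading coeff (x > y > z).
2*y*z^2 + 2*z^3 + x*y

1. deg p = 3. A generic line meets the surface in up to 3 points.
2. Reading off the gridlines: it crosses the z-axis at the gridline z = 0; every point of the y-axis in the box is on the surface; every point of the x-axis in the box is on the surface.
3. Assembling these constraints gives the stated polynomial.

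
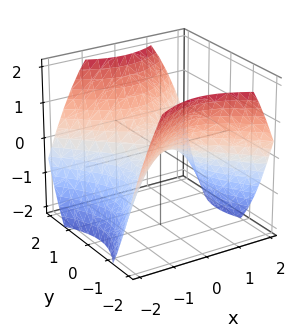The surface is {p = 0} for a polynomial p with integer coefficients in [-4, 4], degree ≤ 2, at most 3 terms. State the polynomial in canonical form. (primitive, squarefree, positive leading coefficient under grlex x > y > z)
The degree is 2 — a hyperbolic paraboloid; a quadric.
Symmetries: mirror symmetry y ↦ −y ⇒ only even powers of y; the x ↦ −x reflection is a symmetry, so x appears only in even powers.
Checking where it meets the axes: one x-axis crossing is at x = 0; it crosses the z-axis at the gridline z = 0; one y-axis crossing is at y = 0.
Fitting integer coefficients to these (and the overall shape) gives p.

2*x^2 - 2*y^2 + 3*z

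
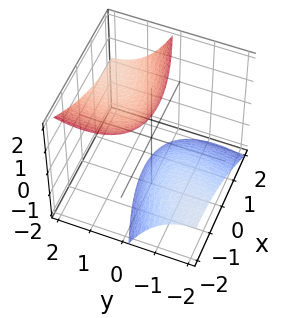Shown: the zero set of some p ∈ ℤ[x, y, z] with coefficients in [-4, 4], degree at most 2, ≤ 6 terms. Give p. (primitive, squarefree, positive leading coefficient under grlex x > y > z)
The picture has 2 separate pieces. Treating them together as one polynomial.
Degree: a generic line meets the surface in up to 2 points, so deg p = 2.
From the visible intercepts: no y-intercept at any integer in the box; no x-intercept at any integer in the box.
Assembling these constraints gives the stated polynomial.

x^2 - 2*x*y + y^2 - 3*y*z - z^2 + 2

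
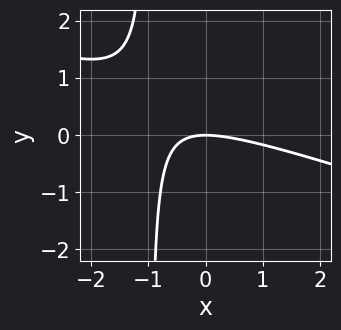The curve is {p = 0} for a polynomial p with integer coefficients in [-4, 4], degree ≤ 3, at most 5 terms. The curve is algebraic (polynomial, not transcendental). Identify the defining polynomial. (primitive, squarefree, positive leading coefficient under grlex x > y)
x^2 + 3*x*y + 3*y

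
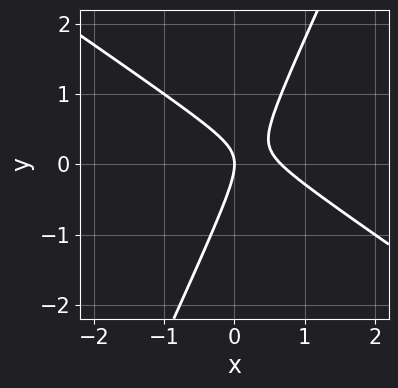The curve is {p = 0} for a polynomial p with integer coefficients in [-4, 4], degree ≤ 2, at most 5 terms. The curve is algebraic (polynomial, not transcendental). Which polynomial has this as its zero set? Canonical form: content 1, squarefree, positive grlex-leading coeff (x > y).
(a) deg p = 2.
(b) From the visible intercepts: it meets the y-axis at y = 0 (among the integer gridlines); it crosses the x-axis at the gridline x = 0.
(c) Matching integer coefficients to the picture gives p.

3*x^2 + 3*x*y - 2*y^2 - 2*x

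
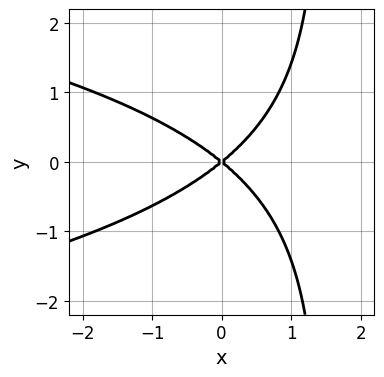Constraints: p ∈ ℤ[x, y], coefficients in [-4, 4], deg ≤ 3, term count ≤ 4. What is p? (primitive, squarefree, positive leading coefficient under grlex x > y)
First, deg p = 3. A generic line meets the curve in up to 3 points.
Then, symmetries: the y ↦ −y reflection is a symmetry, so y appears only in even powers.
Next, observable constraints: it meets the x-axis at x = 0 (among the integer gridlines); one y-axis crossing is at y = 0.
Finally, the integer polynomial consistent with all of this is the stated p.

2*x*y^2 + 2*x^2 - 3*y^2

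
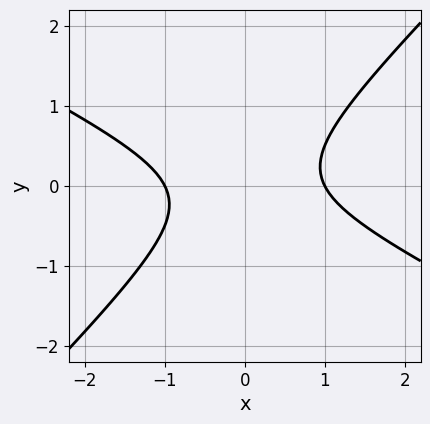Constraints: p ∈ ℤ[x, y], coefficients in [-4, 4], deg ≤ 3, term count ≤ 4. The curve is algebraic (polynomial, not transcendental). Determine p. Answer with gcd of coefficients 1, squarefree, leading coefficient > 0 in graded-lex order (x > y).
x^2 + x*y - 2*y^2 - 1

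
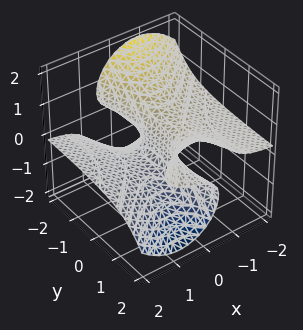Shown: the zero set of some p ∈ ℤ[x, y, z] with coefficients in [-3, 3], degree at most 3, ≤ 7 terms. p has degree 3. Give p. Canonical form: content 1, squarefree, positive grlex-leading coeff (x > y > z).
3*x^2*z - 2*x*y*z - y^2*z + 2*z^3 + 2*x

1. The degree is 3 — the shape is more complex than any degree-2 surface.
2. Against the integer gridlines: one x-axis crossing is at x = 0; the visible y-axis segment lies entirely on the surface; it crosses the z-axis at the gridline z = 0.
3. Together with the visible shape, these determine p as stated.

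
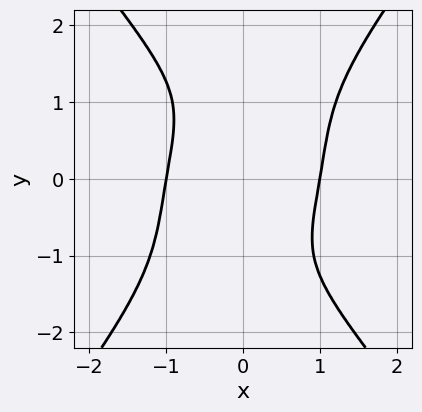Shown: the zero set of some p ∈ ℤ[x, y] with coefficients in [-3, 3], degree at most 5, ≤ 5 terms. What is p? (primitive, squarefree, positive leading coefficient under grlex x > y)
3*x^4 - y^4 - 2*x*y - 3

1. Degree: no degree-3 curve has this shape, so deg p = 4.
2. Against the integer gridlines: it misses every integer gridline on the y-axis; the x-axis gridline crossings are at x ∈ {-1, 1}.
3. Fitting integer coefficients to these (and the overall shape) gives p.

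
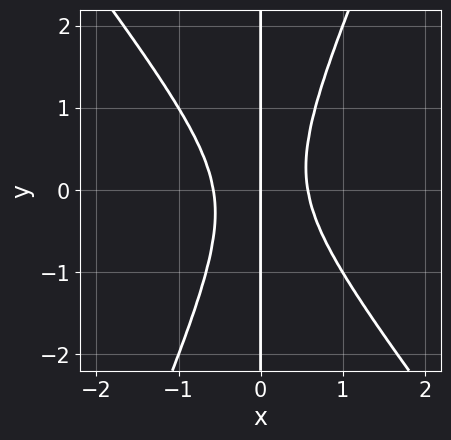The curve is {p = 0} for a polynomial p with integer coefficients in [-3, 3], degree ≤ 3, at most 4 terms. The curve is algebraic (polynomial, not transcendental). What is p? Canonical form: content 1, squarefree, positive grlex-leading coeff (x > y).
1. The degree is 3 — the shape is more complex than any degree-2 curve.
2. From the axis intercepts and sections: it meets the x-axis at x = 0 (among the integer gridlines); the visible y-axis segment lies entirely on the curve.
3. Assembling these constraints gives the stated polynomial.

3*x^3 + x^2*y - x*y^2 - x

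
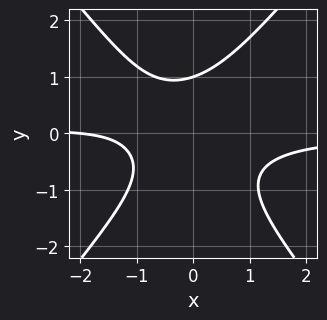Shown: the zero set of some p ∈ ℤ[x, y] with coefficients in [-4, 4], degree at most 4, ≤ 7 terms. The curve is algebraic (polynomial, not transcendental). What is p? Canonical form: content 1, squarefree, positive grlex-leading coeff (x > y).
1. deg p = 3. A generic line meets the curve in up to 3 points.
2. Checking where it meets the axes: it crosses the y-axis at the gridline y = 1; it crosses the x-axis at the gridline x = -2.
3. Putting this together gives p.

3*x^2*y - 2*y^3 + x*y + x + 2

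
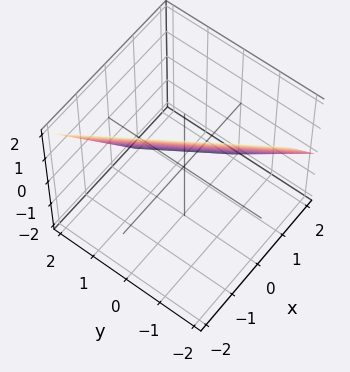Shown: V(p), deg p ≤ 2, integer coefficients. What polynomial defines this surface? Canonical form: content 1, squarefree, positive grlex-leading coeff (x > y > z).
First, degree: the surface is flat (a plane), so deg p = 1.
Next, from the visible intercepts: one y-axis crossing is at y = 1; it meets the z-axis at z = 1 (among the integer gridlines).
Finally, fitting integer coefficients to these (and the overall shape) gives p.

3*x + 2*y + 2*z - 2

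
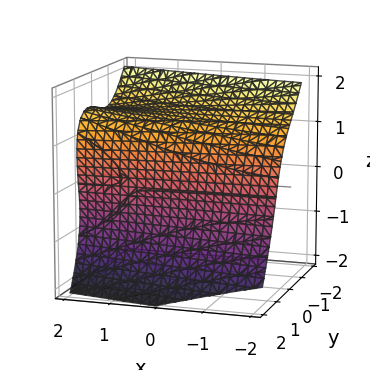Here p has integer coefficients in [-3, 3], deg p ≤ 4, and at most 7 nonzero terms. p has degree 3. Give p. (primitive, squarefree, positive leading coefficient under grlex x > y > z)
First, degree: no degree-2 surface has this shape, so deg p = 3.
Next, from the visible intercepts: the surface avoids every integer x-axis point in the box.
Finally, fitting integer coefficients to these (and the overall shape) gives p.

x*y*z - 2*y^3 - z^3 - y*z + 3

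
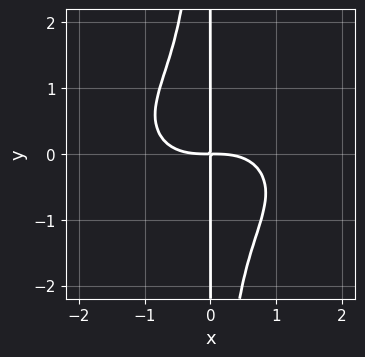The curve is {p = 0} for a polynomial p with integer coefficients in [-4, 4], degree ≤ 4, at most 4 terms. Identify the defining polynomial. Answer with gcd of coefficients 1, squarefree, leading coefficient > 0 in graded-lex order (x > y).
(a) deg p = 4. The shape is more complex than any degree-3 curve.
(b) Observable constraints: the visible y-axis segment lies entirely on the curve.
(c) Putting this together gives p.

x^4 + 2*x^2*y^2 + 2*x*y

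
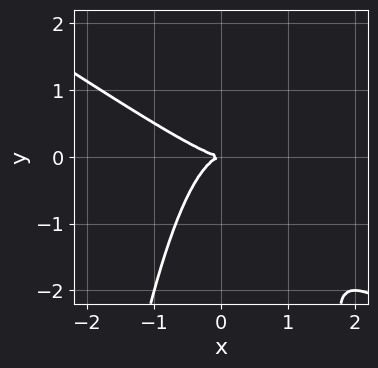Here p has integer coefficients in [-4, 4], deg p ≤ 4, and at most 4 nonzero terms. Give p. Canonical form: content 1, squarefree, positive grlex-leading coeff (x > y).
2*x^3 + 3*x^2*y + 2*y^2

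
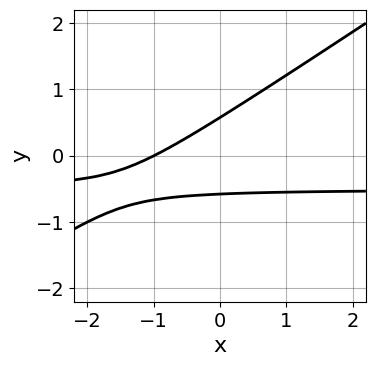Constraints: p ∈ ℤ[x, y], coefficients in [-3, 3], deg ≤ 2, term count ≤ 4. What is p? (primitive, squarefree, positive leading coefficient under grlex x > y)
2*x*y - 3*y^2 + x + 1

1. The degree is 2 — a generic line meets the curve in up to 2 points.
2. Observable constraints: it crosses the x-axis at the gridline x = -1.
3. Putting this together gives p.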